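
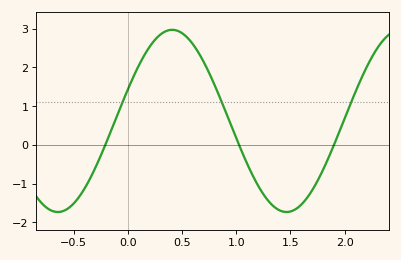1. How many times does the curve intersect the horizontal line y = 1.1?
3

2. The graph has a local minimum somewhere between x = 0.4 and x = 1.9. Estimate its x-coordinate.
1.45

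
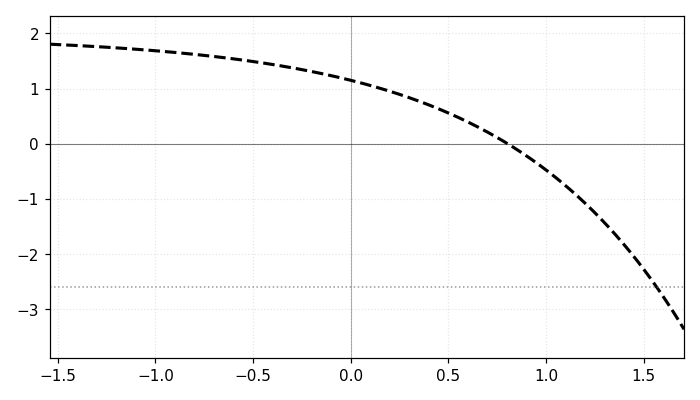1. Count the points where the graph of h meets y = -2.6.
1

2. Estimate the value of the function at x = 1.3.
-1.44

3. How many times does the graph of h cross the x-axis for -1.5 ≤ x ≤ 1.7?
1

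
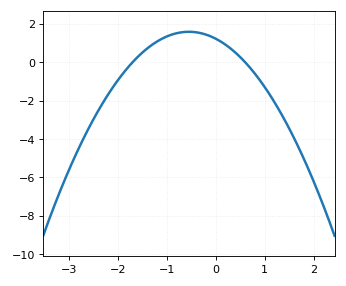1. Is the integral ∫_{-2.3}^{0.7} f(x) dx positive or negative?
positive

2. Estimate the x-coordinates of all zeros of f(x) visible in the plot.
-1.7, 0.6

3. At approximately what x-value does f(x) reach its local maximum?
-0.55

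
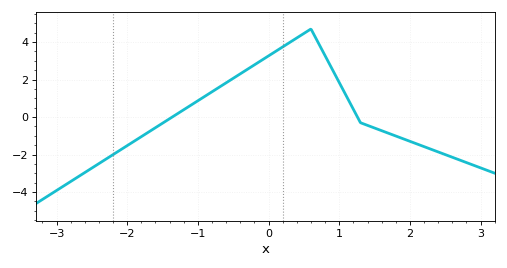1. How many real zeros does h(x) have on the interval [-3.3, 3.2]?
2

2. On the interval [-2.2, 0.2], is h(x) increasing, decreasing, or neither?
increasing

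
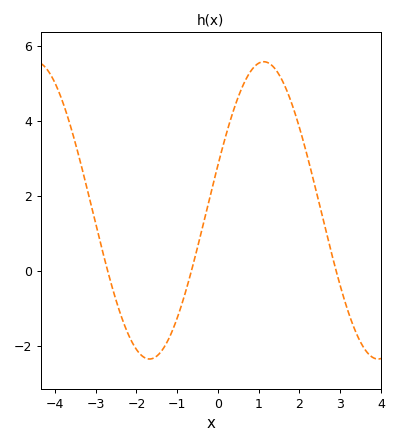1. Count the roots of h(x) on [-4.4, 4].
3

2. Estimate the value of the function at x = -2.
-2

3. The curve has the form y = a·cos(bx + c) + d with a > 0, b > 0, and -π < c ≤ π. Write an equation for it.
y = 3.96cos(1.1x - 1.3) + 1.61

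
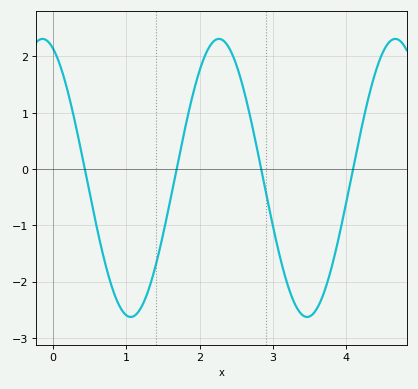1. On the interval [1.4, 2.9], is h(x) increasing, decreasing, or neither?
neither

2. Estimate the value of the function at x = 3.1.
-1.6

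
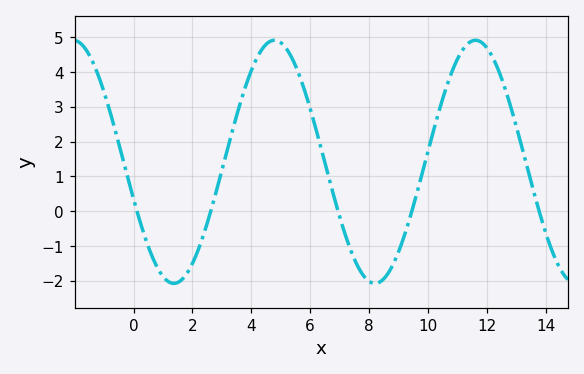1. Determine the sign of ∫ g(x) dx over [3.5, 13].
positive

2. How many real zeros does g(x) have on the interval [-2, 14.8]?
5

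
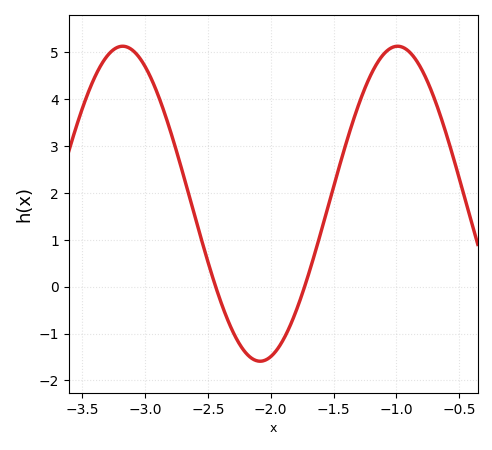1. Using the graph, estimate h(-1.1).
4.96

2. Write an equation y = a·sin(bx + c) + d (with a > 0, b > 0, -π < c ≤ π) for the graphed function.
y = 3.36sin(2.87x - 1.87) + 1.77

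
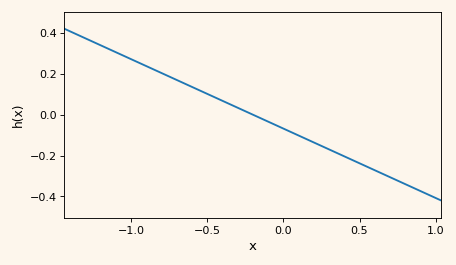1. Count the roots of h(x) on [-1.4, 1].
1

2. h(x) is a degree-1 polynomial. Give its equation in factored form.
y = -0.34(x + 0.2)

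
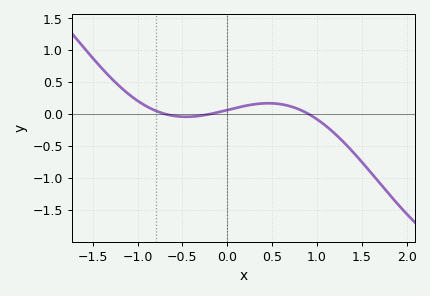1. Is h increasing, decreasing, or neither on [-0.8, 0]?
neither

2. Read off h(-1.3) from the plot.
0.55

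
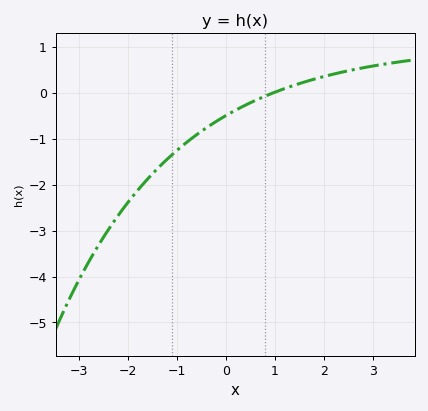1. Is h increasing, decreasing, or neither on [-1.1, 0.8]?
increasing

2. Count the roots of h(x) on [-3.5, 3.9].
1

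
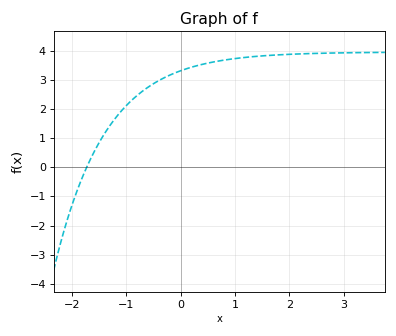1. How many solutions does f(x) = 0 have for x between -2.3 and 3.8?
1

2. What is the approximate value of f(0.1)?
3.37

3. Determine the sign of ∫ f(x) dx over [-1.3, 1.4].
positive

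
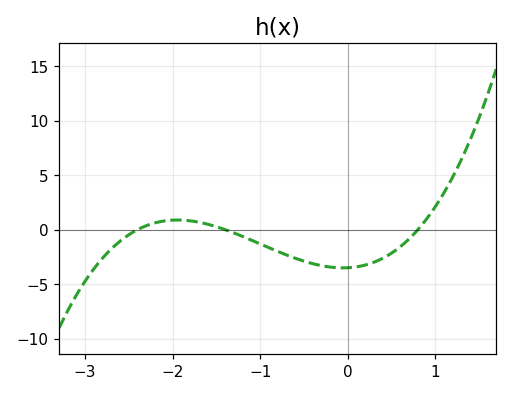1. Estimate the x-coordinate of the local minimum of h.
-0.054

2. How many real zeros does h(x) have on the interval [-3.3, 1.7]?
3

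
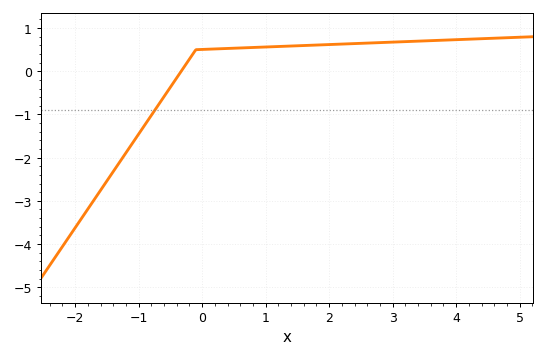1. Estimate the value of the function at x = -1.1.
-1.7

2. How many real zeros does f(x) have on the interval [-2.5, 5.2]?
1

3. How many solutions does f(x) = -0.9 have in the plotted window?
1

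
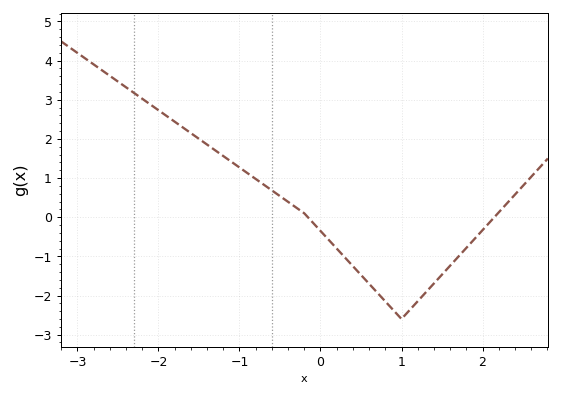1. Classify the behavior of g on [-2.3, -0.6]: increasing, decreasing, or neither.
decreasing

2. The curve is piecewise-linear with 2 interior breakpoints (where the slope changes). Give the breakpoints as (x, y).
(-0.2, 0.1); (1, -2.6)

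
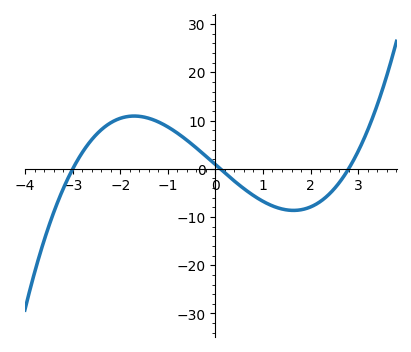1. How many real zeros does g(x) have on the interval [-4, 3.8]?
3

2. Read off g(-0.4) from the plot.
4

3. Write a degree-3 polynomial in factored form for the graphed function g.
y = 1.04(x + 3)(x - 0.1)(x - 2.8)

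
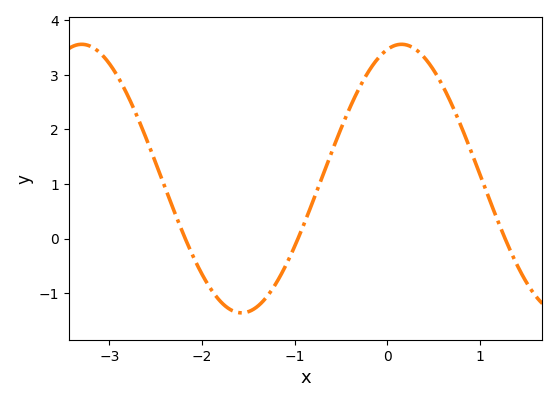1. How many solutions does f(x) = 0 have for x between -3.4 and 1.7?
3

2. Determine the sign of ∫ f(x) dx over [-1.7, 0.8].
positive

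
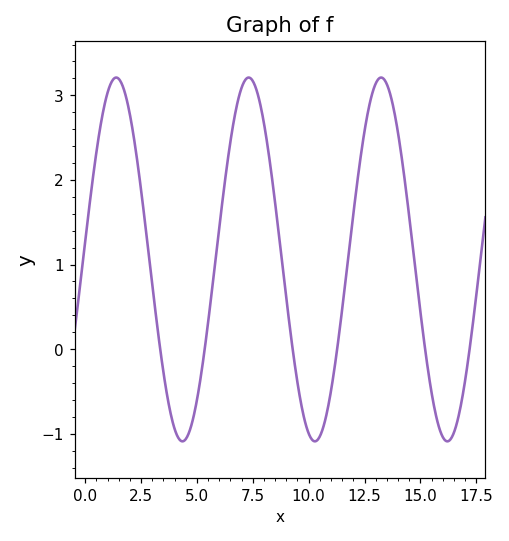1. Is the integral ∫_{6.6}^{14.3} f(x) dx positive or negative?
positive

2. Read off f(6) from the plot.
1.44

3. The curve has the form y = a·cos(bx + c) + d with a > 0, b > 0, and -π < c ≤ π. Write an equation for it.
y = 2.15cos(1.06x - 1.47) + 1.06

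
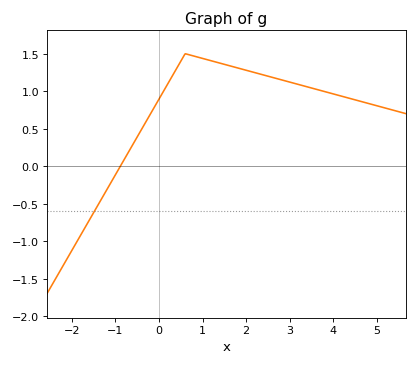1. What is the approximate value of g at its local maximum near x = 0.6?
1.5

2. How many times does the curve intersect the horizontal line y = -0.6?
1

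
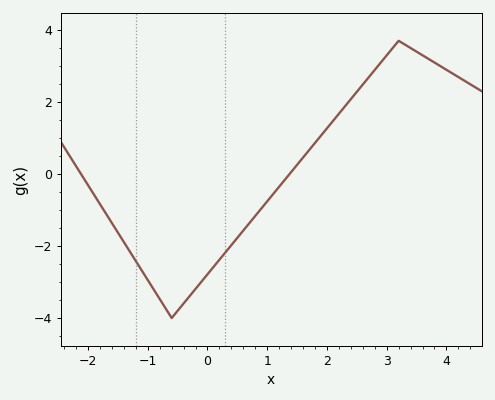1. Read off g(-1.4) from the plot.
-1.8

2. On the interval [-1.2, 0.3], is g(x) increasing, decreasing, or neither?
neither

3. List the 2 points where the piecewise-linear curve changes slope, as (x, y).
(-0.6, -4); (3.2, 3.7)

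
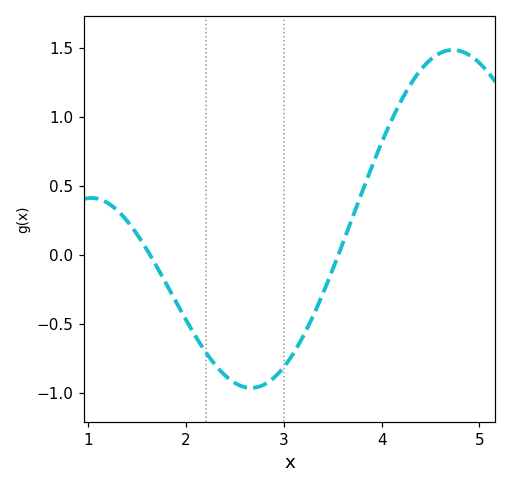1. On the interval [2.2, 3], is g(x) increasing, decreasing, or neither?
neither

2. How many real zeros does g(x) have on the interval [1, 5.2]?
2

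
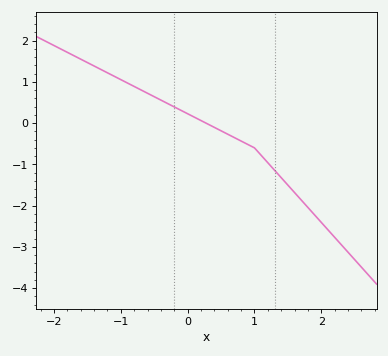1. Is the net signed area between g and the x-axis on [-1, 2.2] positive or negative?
negative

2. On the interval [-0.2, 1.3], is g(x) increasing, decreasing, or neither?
decreasing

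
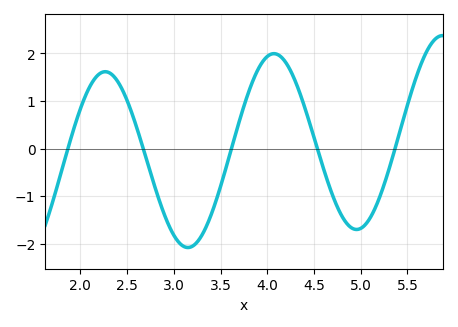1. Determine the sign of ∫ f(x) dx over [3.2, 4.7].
positive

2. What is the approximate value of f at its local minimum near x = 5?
-1.7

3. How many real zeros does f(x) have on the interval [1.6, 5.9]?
5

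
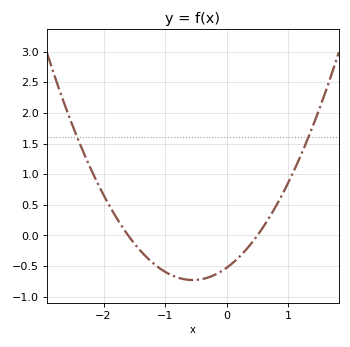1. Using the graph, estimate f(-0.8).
-0.686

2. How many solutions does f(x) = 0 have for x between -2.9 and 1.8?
2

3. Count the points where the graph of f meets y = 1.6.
2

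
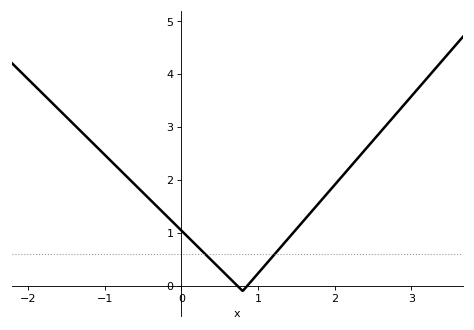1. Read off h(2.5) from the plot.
2.74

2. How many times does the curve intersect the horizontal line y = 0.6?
2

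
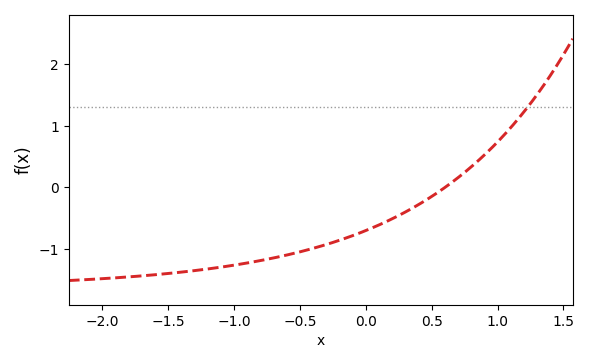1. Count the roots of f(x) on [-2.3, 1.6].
1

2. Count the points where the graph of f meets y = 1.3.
1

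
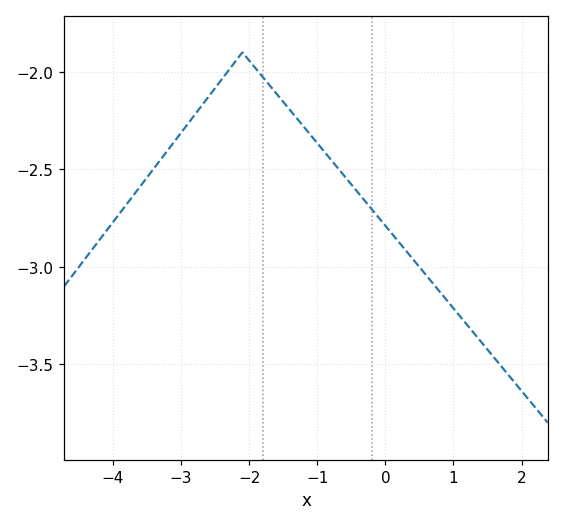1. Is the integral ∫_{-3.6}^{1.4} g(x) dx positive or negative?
negative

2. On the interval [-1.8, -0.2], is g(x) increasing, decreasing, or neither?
decreasing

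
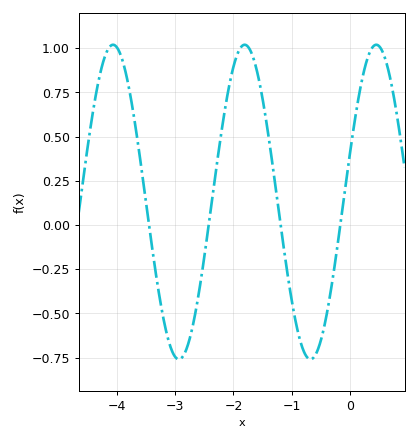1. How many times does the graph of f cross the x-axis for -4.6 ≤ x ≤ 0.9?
4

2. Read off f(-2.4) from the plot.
0.05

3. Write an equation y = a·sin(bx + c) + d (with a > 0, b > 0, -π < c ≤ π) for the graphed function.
y = 0.89sin(2.8x + 0.33) + 0.13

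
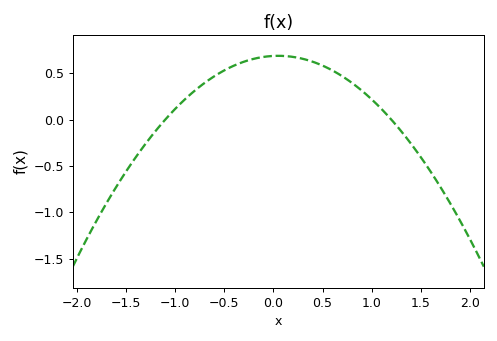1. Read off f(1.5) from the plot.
-0.406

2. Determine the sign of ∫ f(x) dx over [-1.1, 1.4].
positive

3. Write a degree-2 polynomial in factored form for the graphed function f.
y = -0.52(x + 1.1)(x - 1.2)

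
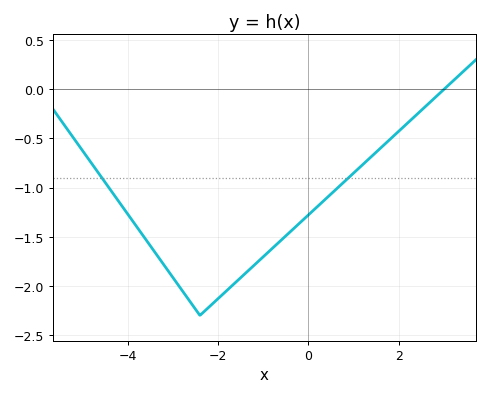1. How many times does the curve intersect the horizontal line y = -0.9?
2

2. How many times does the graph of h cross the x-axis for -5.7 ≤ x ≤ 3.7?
1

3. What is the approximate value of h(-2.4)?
-2.3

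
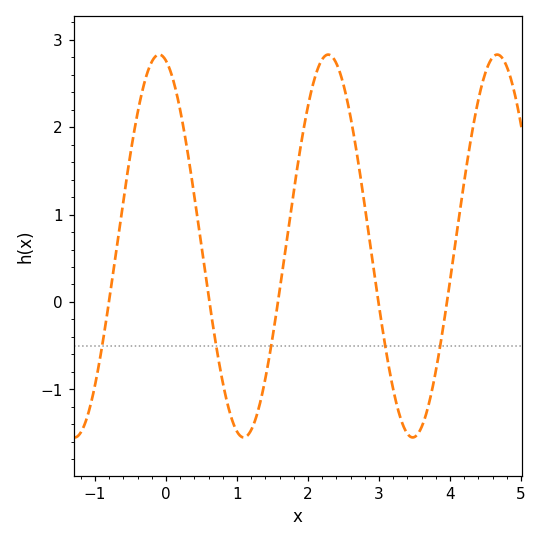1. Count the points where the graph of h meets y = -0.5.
5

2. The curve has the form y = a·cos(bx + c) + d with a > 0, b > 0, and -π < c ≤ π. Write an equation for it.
y = 2.19cos(2.6x + 0.25) + 0.64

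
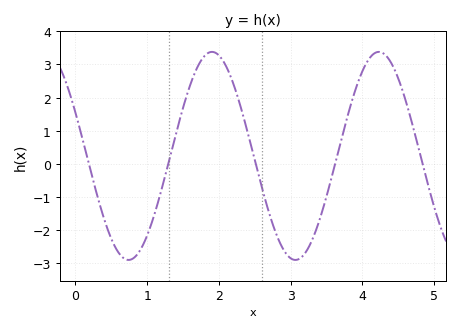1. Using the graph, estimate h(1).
-2.2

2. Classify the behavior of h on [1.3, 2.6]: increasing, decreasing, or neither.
neither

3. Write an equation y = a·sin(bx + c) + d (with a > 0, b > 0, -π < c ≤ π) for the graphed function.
y = 3.14sin(2.7x + 2.7) + 0.24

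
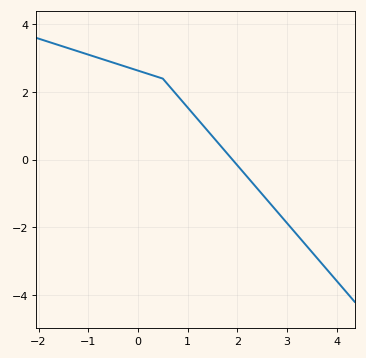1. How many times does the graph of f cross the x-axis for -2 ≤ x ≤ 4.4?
1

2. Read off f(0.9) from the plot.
1.72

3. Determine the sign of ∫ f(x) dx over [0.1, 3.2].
positive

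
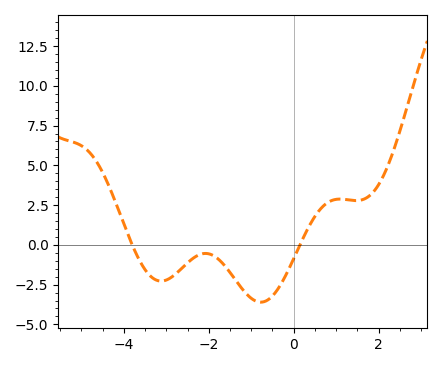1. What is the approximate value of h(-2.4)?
-1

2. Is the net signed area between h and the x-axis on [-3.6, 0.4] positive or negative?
negative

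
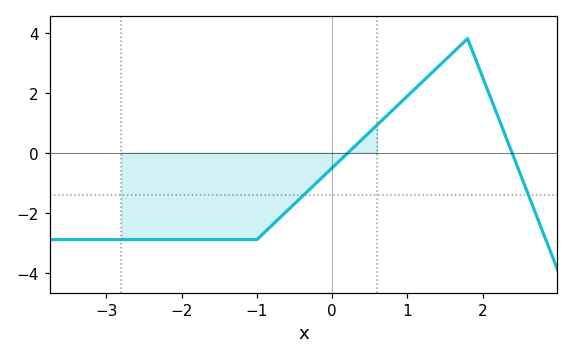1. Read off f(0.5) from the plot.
0.689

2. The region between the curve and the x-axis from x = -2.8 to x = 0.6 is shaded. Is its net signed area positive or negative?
negative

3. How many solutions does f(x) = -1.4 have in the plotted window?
2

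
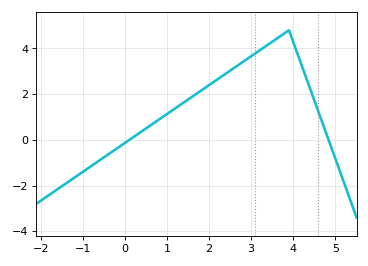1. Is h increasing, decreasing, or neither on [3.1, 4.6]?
neither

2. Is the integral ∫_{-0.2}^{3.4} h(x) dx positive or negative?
positive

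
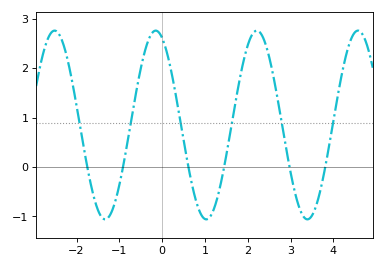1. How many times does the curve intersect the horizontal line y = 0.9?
6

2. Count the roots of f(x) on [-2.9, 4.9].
6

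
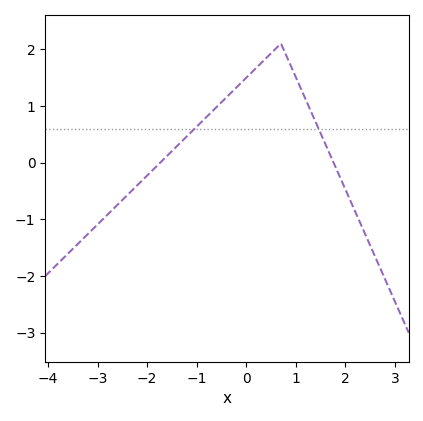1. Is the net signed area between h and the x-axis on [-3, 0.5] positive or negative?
positive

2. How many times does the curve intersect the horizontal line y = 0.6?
2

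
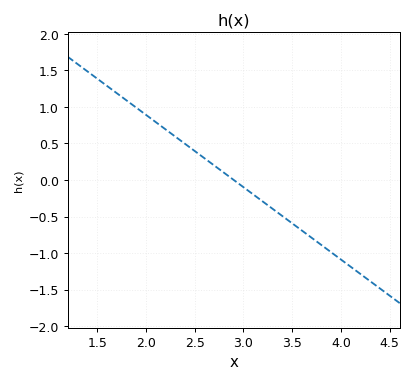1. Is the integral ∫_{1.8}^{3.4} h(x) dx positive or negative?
positive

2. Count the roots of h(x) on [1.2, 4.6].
1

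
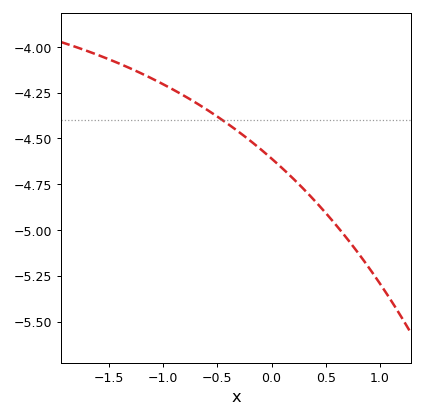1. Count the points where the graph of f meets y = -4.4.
1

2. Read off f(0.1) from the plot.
-4.66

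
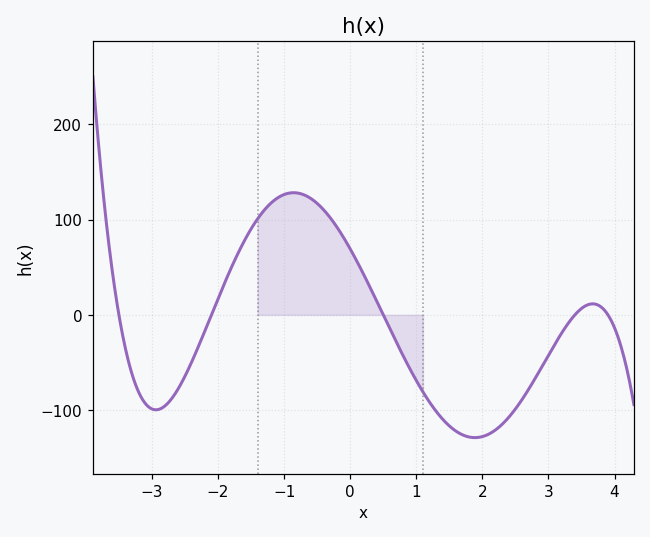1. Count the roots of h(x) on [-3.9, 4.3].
5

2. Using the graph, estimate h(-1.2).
120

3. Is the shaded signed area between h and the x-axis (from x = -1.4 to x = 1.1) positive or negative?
positive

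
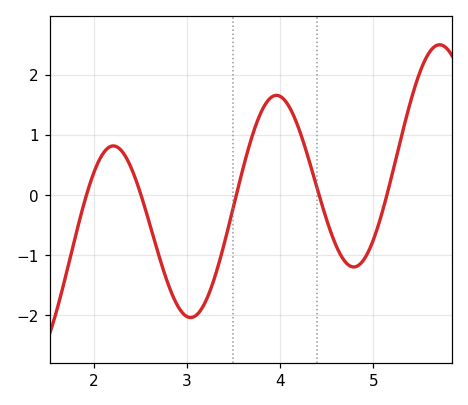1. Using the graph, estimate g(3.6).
0.4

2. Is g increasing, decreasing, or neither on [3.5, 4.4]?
neither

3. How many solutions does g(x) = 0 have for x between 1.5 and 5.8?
5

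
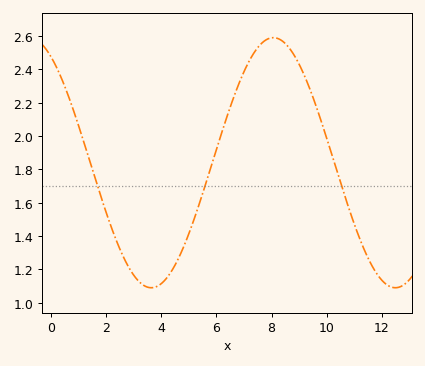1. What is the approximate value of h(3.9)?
1.1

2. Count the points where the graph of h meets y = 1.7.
3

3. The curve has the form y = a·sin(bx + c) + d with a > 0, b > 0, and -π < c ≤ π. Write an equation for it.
y = 0.75sin(0.71x + 2.1) + 1.84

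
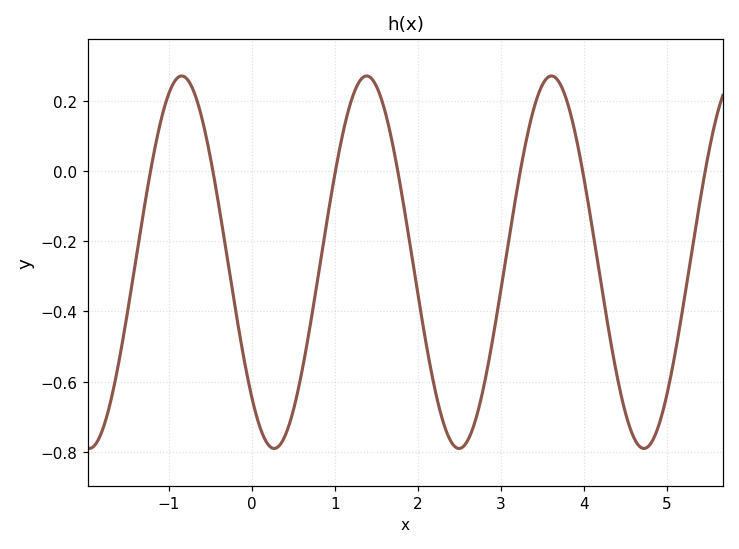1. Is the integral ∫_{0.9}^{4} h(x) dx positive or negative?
negative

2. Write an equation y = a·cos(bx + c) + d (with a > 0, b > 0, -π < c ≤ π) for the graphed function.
y = 0.53cos(2.82x + 2.38) - 0.26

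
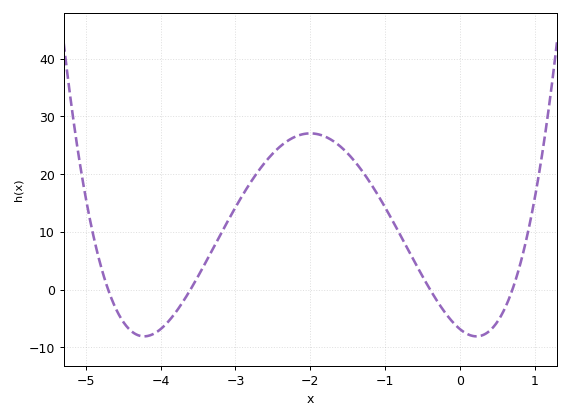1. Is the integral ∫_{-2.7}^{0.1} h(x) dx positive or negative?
positive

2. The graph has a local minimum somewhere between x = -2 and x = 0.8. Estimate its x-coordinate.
0.2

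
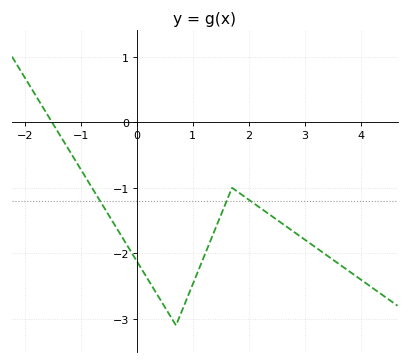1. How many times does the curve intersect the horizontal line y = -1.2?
3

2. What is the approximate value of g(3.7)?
-2.2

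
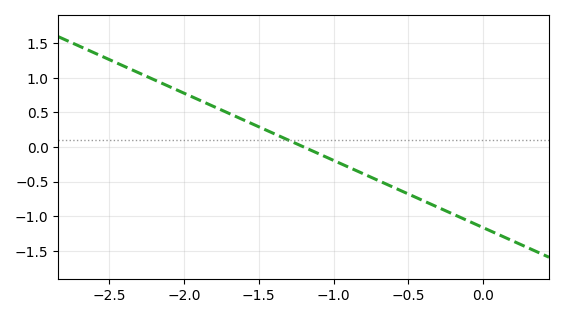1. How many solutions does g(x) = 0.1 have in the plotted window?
1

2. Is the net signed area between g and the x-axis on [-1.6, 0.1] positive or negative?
negative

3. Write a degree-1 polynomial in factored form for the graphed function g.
y = -0.97(x + 1.2)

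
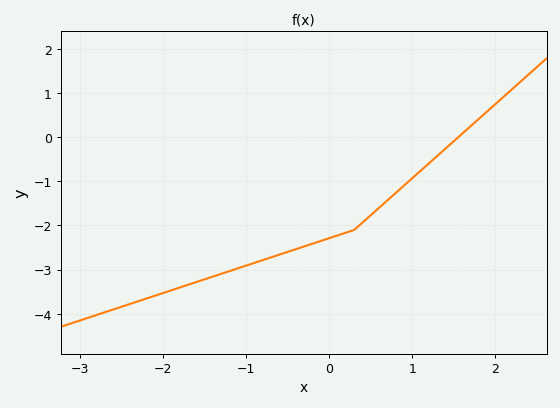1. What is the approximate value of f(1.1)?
-0.8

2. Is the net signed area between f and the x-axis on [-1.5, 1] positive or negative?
negative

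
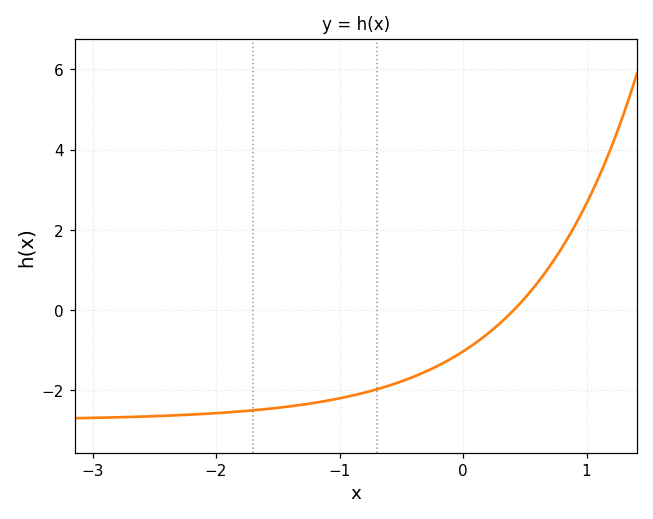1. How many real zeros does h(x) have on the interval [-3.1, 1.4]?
1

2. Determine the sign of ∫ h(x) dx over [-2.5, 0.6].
negative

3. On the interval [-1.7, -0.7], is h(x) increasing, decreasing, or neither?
increasing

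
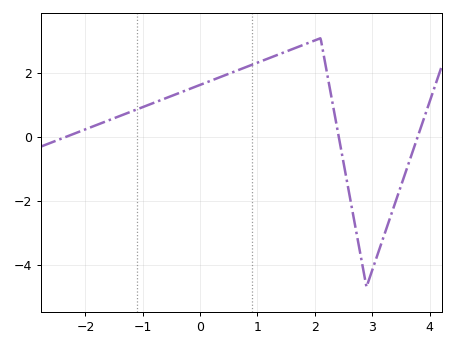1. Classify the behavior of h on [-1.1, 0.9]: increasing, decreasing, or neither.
increasing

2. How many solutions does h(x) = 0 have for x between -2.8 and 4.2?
3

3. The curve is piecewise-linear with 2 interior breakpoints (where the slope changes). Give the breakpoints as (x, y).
(2.1, 3.1); (2.9, -4.7)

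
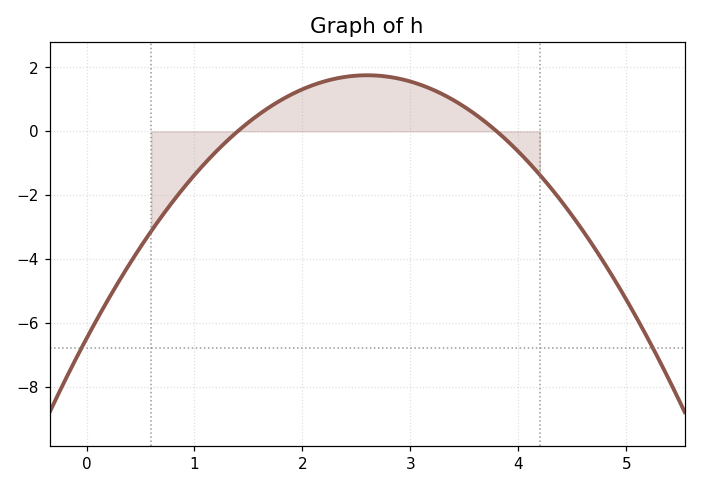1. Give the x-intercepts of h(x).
1.4, 3.8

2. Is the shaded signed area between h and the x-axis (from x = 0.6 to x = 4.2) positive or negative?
positive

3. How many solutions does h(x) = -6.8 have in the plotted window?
2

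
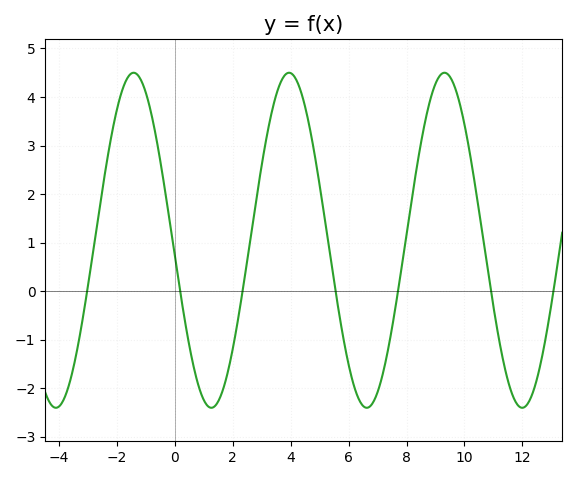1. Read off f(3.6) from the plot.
4.23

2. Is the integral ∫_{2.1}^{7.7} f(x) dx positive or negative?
positive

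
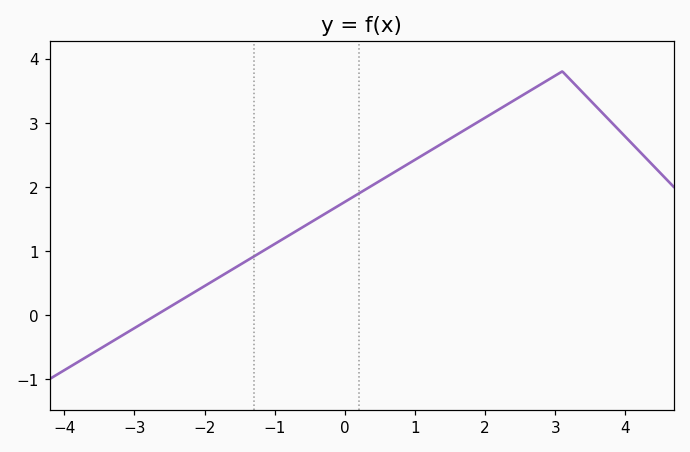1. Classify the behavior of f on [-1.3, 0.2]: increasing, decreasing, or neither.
increasing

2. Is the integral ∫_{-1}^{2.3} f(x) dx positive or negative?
positive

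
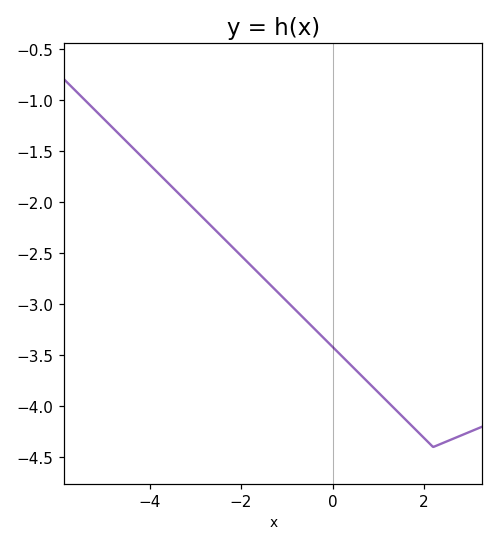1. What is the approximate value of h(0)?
-3.4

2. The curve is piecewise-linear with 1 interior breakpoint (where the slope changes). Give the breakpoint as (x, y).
(2.2, -4.4)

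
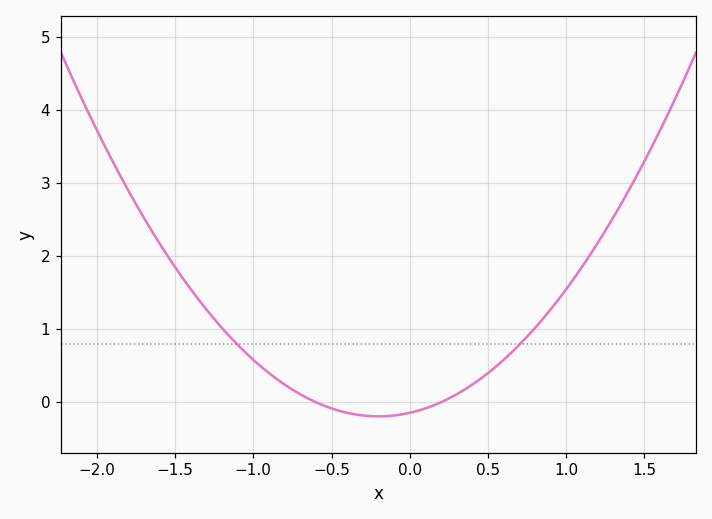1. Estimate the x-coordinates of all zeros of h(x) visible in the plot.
-0.6, 0.2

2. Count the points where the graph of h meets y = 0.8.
2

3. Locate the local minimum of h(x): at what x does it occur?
-0.2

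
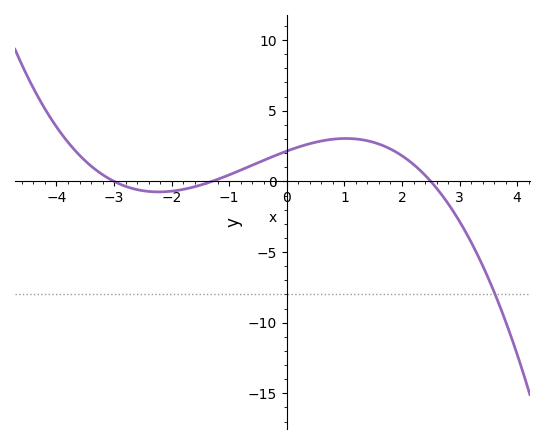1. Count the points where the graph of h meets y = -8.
1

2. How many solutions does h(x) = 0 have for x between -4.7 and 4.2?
3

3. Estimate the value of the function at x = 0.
2.15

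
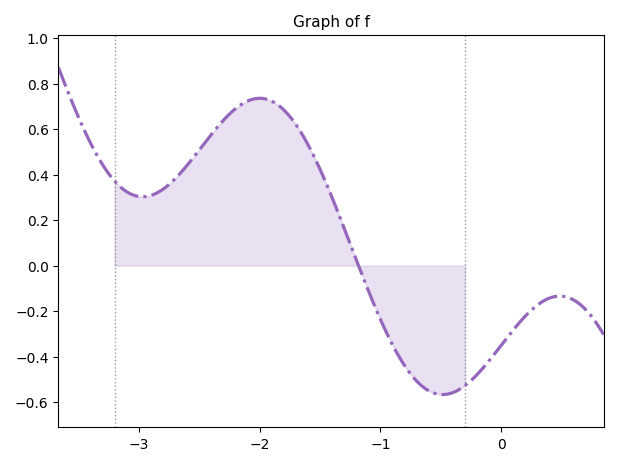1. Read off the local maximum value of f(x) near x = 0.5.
-0.134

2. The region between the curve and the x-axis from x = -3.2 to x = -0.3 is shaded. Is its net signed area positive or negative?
positive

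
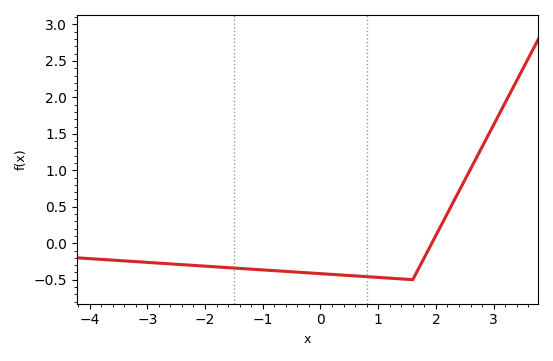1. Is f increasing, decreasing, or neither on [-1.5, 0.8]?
decreasing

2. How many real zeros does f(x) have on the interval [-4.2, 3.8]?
1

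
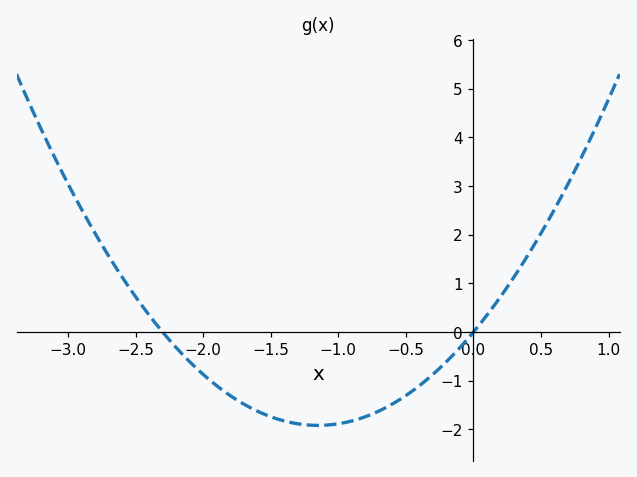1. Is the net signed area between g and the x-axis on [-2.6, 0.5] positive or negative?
negative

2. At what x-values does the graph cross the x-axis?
-2.3, 0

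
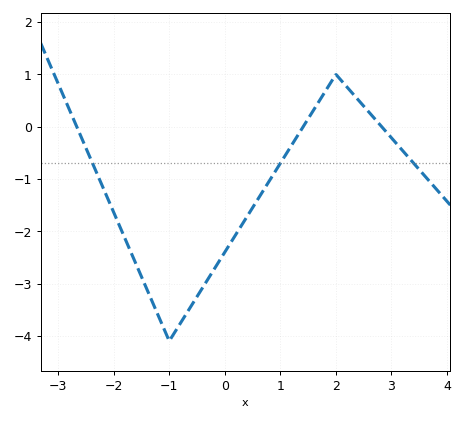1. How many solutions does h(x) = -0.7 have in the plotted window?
3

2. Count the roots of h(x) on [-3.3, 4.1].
3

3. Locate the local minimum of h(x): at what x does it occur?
-1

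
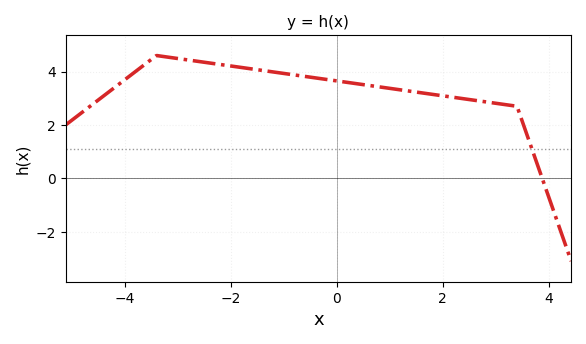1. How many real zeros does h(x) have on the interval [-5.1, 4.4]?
1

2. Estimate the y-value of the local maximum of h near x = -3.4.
4.6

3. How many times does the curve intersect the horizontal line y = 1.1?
1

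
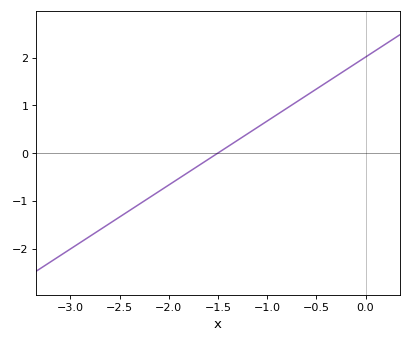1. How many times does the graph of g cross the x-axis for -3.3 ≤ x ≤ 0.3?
1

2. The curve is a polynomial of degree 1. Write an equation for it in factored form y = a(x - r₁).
y = 1.34(x + 1.5)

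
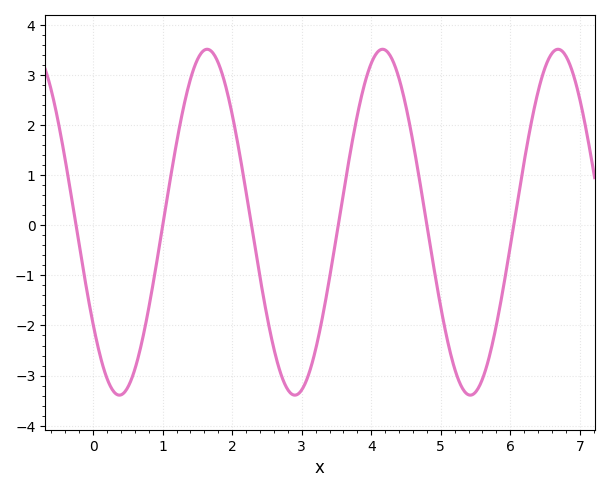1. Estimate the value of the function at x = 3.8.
2.2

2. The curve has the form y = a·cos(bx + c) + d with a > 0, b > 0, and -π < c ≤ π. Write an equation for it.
y = 3.45cos(2.5x + 2.2) + 0.06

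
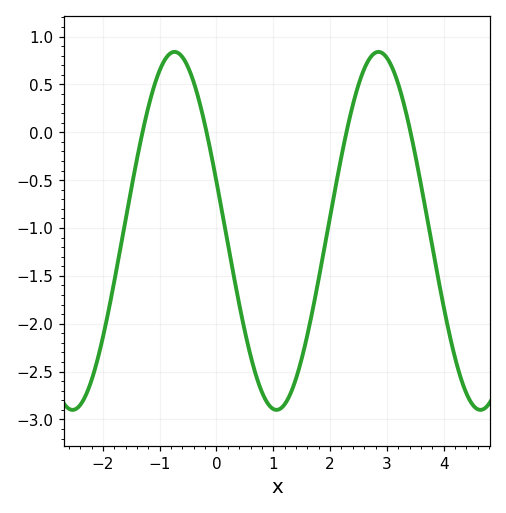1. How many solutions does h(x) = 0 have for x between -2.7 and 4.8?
4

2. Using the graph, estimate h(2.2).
-0.25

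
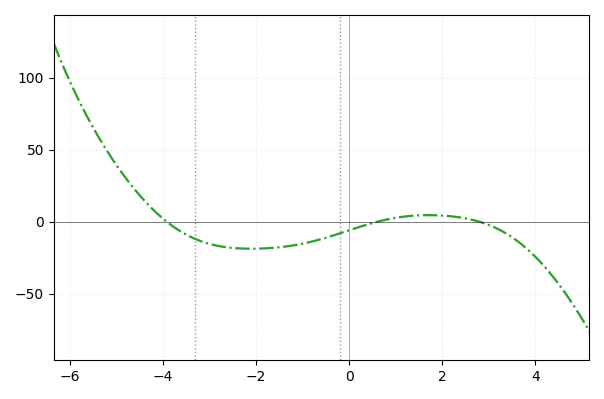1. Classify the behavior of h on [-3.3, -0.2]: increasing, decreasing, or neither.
neither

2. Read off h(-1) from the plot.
-15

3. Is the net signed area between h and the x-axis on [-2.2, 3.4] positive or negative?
negative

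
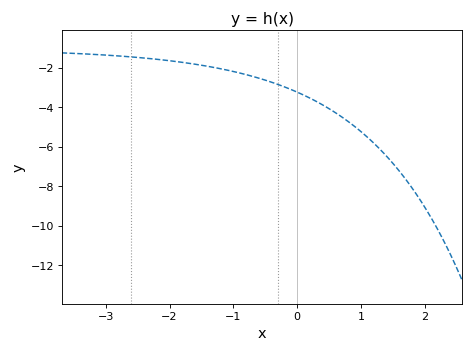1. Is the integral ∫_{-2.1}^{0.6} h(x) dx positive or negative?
negative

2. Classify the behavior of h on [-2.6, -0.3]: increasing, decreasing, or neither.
decreasing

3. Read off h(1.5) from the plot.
-6.86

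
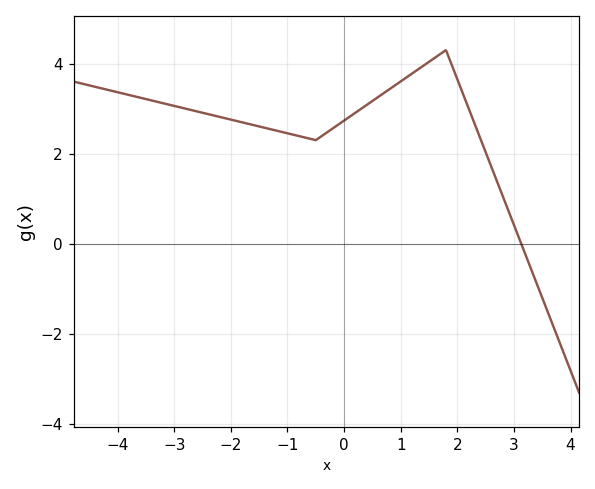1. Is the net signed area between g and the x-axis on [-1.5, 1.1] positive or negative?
positive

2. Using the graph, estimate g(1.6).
4.13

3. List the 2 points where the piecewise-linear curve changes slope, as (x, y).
(-0.5, 2.3); (1.8, 4.3)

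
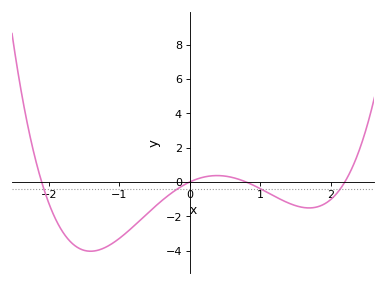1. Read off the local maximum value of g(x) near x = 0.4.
0.375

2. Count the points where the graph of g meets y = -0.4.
4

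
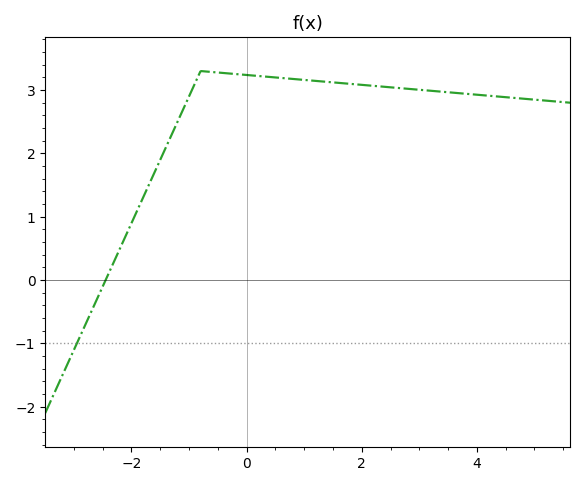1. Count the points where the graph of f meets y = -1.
1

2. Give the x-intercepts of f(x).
-2.4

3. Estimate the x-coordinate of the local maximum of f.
-0.8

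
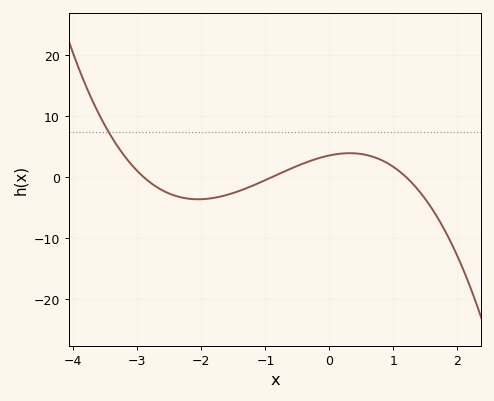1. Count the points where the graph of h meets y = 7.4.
1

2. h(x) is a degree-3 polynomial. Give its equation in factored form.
y = -1.14(x + 2.9)(x + 0.9)(x - 1.2)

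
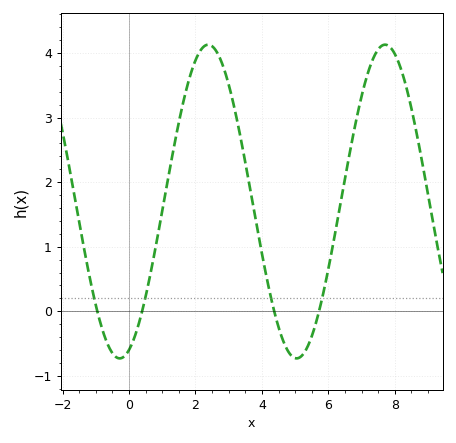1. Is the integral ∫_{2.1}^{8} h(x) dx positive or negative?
positive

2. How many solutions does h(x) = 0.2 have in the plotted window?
4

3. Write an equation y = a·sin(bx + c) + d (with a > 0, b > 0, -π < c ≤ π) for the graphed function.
y = 2.43sin(1.18x - 1.24) + 1.7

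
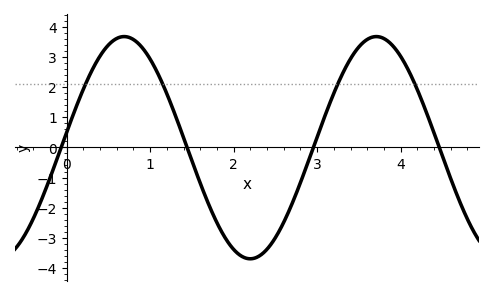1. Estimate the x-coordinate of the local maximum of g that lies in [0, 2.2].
0.7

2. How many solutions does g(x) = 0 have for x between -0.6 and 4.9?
4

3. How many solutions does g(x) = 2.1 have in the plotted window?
4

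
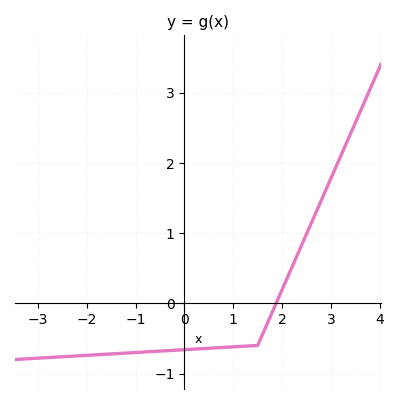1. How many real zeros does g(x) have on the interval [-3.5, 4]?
1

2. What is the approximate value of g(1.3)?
-0.608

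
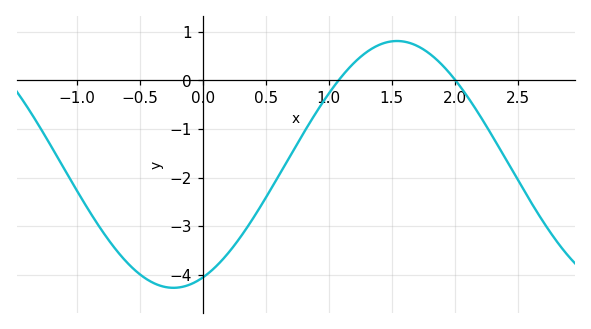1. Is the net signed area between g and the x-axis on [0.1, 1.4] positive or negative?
negative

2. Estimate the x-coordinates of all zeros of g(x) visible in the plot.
1.1, 2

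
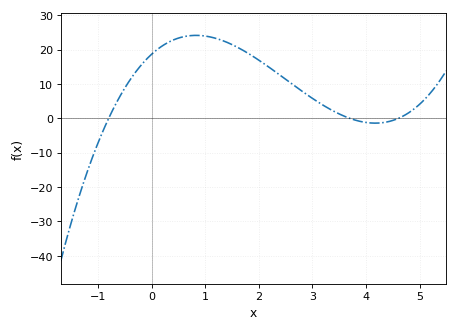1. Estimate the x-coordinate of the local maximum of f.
0.829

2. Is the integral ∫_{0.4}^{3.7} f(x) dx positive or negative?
positive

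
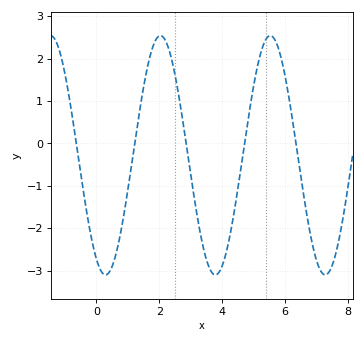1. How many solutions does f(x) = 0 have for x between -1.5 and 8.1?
5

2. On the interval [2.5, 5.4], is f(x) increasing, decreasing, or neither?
neither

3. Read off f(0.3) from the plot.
-3.1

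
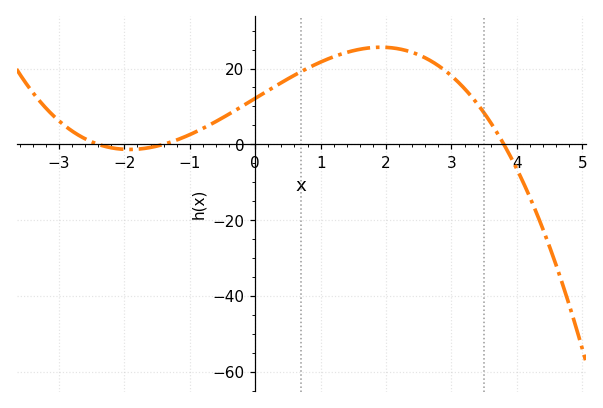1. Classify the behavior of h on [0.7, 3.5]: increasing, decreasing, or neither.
neither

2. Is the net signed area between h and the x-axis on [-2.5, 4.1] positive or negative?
positive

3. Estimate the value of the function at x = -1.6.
0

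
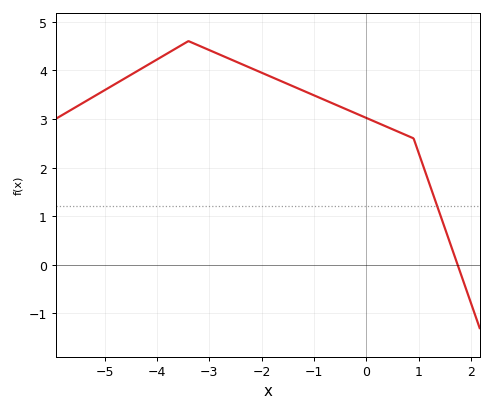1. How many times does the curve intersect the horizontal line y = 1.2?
1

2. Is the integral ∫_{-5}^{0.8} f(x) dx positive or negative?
positive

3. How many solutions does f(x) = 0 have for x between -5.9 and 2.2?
1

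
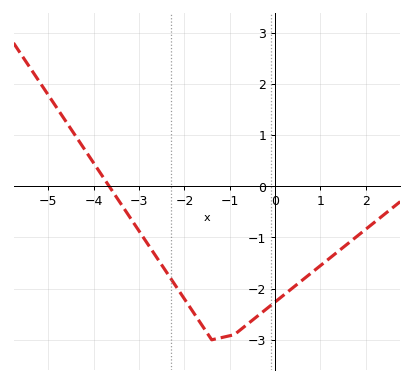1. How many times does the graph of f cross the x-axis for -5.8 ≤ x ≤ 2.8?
1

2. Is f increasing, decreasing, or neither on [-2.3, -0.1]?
neither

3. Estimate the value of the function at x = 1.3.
-1.3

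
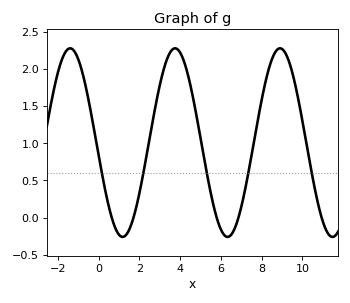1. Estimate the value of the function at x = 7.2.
0.399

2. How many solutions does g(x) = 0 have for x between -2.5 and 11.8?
5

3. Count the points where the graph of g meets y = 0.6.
5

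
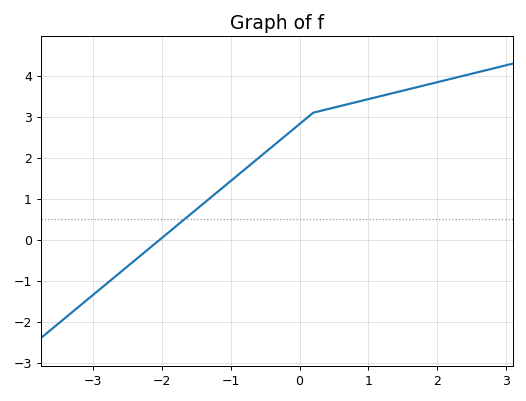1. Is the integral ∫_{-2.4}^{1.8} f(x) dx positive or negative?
positive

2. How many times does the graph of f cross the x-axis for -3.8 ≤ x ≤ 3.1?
1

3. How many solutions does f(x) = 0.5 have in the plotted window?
1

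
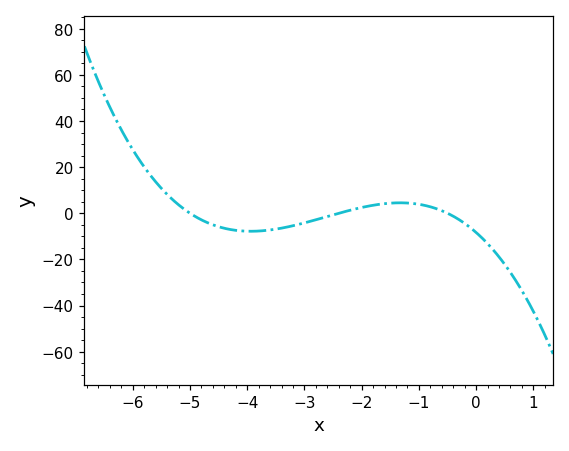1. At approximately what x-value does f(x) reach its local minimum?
-4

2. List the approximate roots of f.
-5, -2.4, -0.4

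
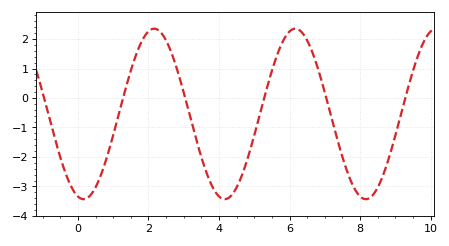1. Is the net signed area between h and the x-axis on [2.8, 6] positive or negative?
negative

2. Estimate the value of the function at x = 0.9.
-1.7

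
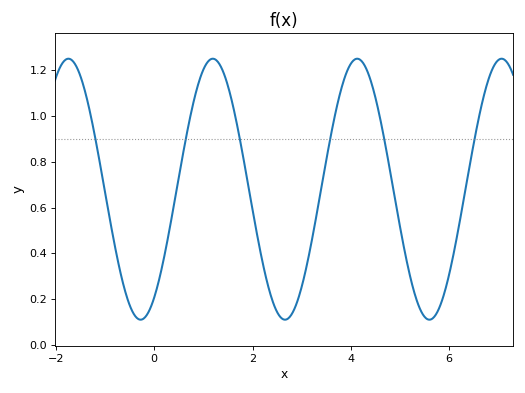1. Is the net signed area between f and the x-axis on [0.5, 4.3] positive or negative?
positive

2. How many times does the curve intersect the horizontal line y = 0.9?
6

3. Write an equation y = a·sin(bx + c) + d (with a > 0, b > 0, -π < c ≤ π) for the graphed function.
y = 0.57sin(2.1x - 0.98) + 0.68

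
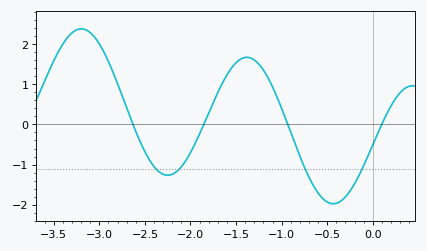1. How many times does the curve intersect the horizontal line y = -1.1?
4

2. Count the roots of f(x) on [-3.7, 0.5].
4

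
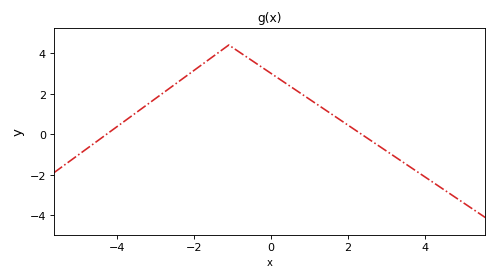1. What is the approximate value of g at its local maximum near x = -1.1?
4.4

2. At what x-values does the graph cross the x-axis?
-4.2, 2.4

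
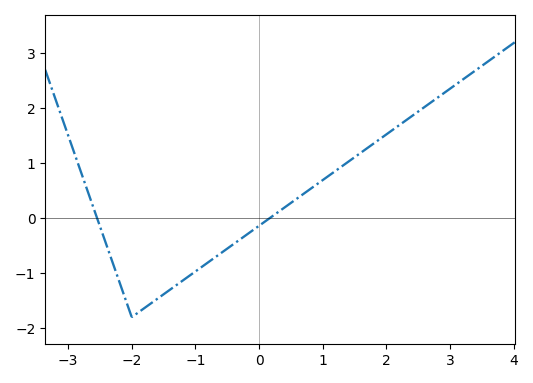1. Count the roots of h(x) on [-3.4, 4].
2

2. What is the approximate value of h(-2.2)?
-1.1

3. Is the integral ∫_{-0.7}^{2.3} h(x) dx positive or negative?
positive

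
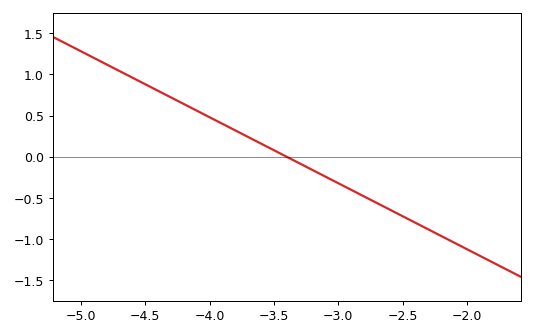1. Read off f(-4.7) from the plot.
1.05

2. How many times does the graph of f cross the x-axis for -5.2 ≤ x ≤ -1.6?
1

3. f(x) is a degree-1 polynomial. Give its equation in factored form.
y = -0.8(x + 3.4)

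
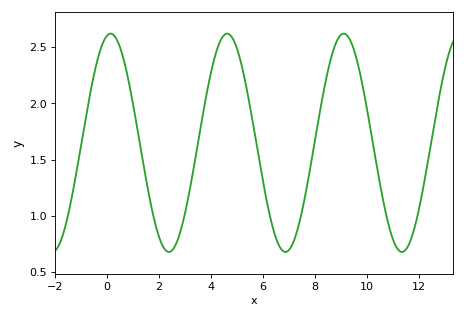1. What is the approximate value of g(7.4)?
0.95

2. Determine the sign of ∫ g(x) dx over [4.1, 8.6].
positive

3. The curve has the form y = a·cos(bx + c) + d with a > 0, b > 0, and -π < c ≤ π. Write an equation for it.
y = 0.97cos(1.4x - 0.19) + 1.65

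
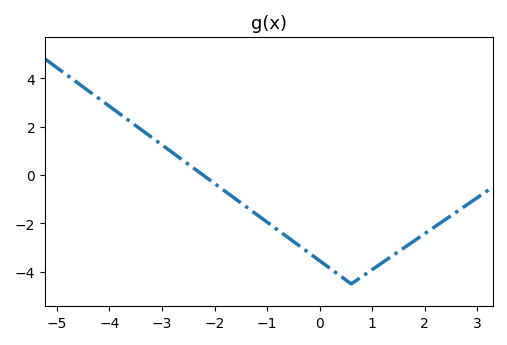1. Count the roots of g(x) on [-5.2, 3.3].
1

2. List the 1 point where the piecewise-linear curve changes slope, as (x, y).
(0.6, -4.5)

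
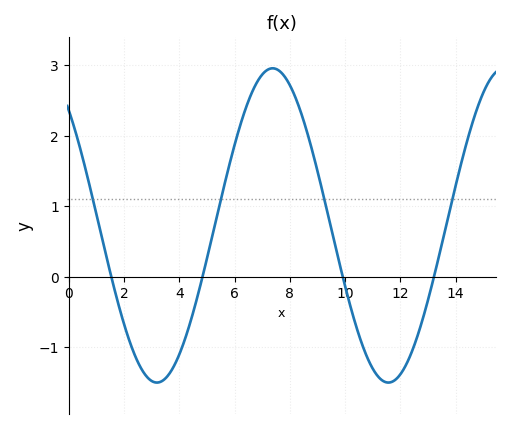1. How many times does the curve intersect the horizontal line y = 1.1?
4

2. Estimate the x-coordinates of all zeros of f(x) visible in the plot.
1.54, 4.84, 9.92, 13.2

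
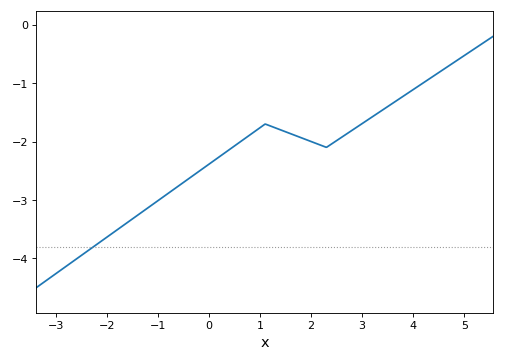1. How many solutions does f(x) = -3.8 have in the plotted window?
1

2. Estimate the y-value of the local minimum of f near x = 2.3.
-2.1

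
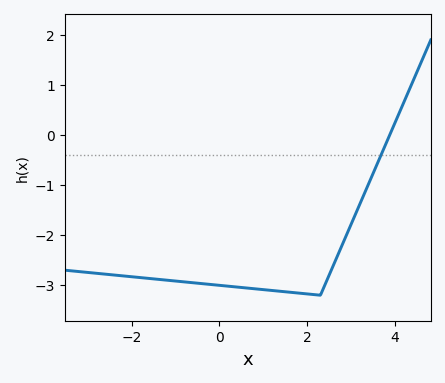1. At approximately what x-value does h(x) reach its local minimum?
2.2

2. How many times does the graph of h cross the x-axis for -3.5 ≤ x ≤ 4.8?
1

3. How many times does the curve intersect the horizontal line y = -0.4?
1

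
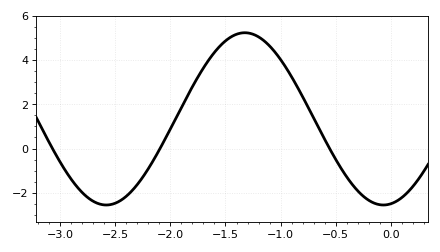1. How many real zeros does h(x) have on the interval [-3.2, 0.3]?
3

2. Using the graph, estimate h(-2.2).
-0.913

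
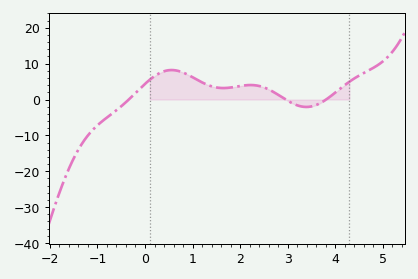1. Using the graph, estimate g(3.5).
-2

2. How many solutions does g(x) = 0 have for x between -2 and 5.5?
3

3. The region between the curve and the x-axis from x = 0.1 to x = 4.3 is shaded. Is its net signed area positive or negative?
positive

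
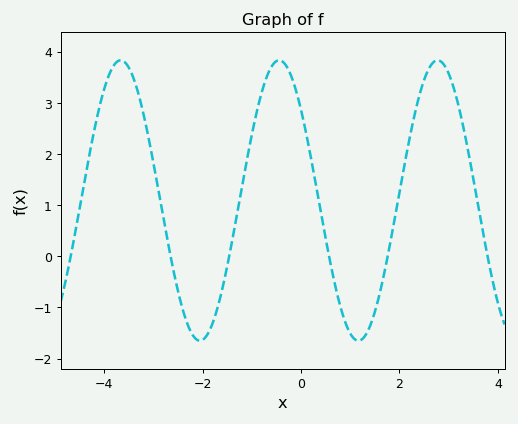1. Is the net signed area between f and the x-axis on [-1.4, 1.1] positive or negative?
positive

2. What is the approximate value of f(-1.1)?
1.9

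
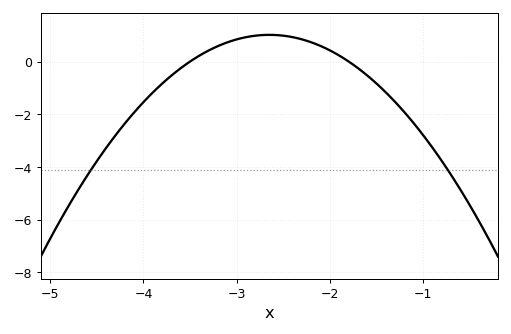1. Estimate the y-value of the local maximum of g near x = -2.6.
1.01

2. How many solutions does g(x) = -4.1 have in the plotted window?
2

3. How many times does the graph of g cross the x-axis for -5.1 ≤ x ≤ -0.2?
2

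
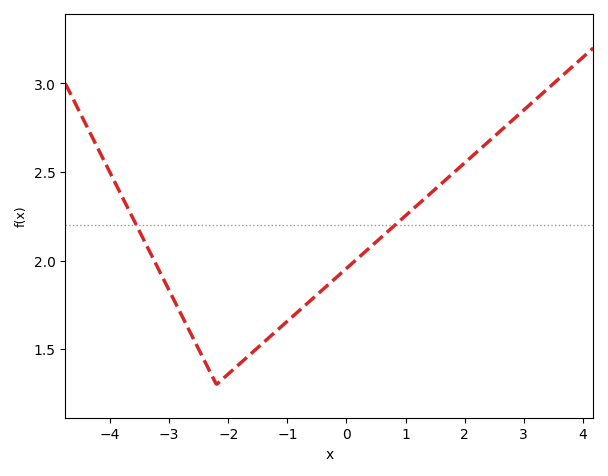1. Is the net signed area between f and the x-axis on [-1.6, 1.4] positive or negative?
positive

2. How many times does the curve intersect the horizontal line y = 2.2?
2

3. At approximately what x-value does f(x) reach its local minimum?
-2.2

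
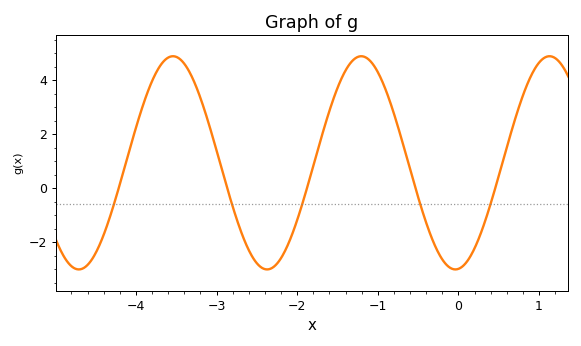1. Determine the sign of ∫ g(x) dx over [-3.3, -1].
positive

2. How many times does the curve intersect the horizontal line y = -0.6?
5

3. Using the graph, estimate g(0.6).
1.6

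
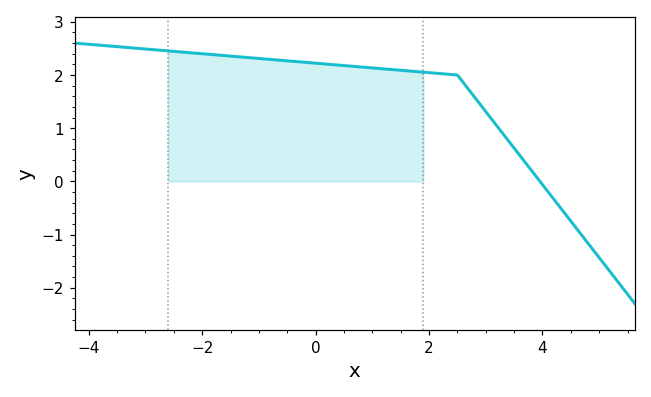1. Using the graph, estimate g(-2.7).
2.5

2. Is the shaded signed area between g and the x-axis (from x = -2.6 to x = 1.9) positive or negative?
positive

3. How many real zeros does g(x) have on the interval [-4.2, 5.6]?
1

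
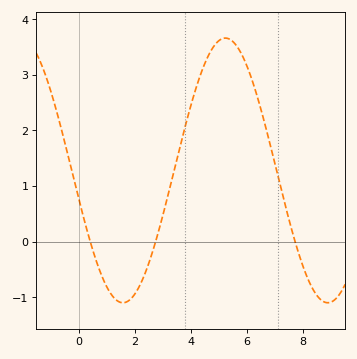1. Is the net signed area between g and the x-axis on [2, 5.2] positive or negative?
positive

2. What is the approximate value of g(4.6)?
3.31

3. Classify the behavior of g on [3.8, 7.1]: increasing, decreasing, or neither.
neither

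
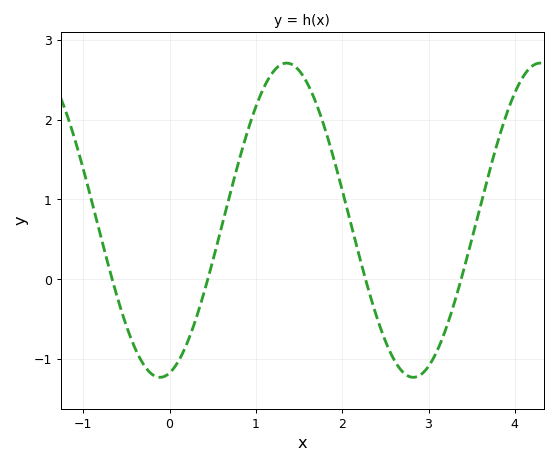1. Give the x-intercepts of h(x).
-0.7, 0.4, 2.3, 3.4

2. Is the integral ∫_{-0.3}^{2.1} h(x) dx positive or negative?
positive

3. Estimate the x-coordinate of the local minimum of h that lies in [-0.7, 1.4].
-0.1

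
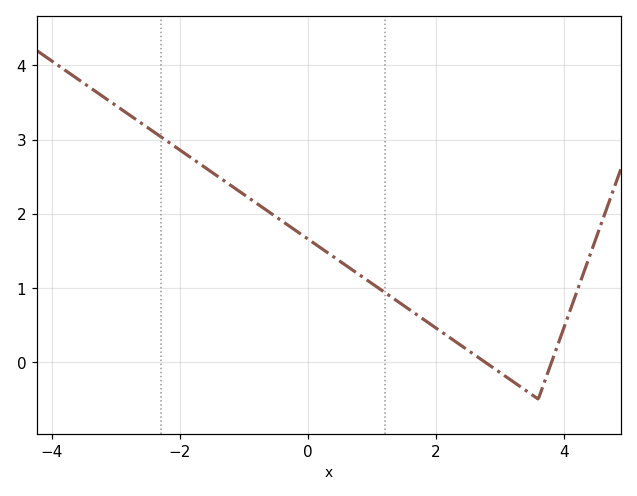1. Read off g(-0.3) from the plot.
1.8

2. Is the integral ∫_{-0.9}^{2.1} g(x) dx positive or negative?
positive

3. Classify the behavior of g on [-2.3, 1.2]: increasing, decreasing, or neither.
decreasing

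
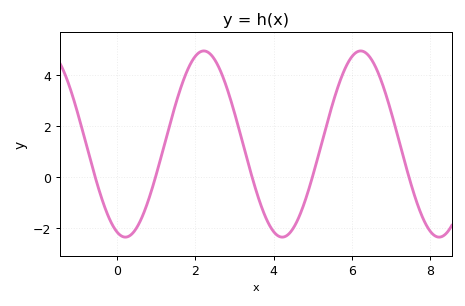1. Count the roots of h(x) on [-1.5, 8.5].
5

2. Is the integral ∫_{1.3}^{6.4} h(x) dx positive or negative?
positive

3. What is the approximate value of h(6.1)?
4.9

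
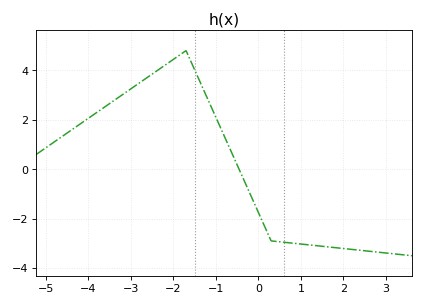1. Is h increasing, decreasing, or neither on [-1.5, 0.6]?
decreasing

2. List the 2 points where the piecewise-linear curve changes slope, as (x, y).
(-1.7, 4.8); (0.3, -2.9)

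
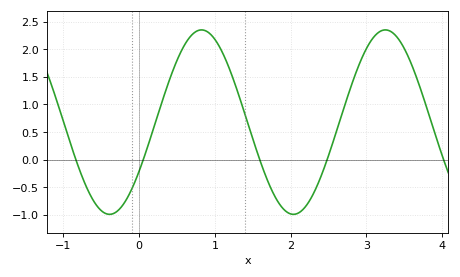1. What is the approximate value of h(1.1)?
1.95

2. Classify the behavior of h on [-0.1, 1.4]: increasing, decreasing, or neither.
neither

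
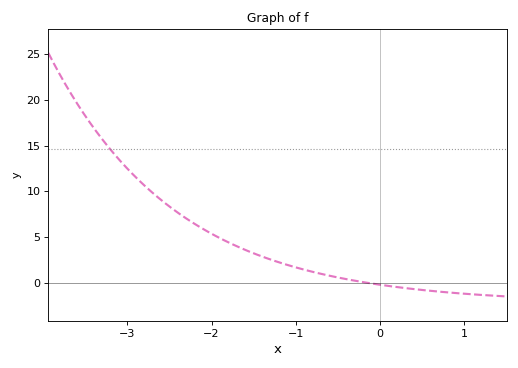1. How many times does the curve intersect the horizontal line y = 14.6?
1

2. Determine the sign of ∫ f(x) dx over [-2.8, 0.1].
positive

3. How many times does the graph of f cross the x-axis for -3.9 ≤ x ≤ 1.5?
1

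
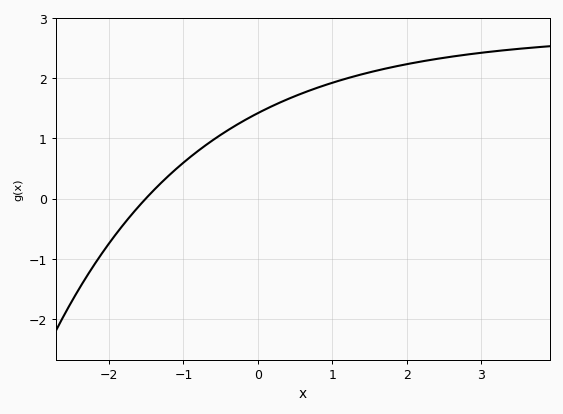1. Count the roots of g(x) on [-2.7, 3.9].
1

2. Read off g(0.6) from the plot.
1.75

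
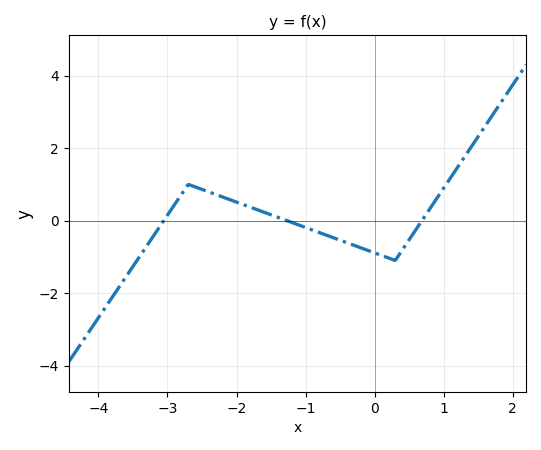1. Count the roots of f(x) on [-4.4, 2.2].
3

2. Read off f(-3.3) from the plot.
-0.698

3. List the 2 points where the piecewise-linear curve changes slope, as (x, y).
(-2.7, 1); (0.3, -1.1)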